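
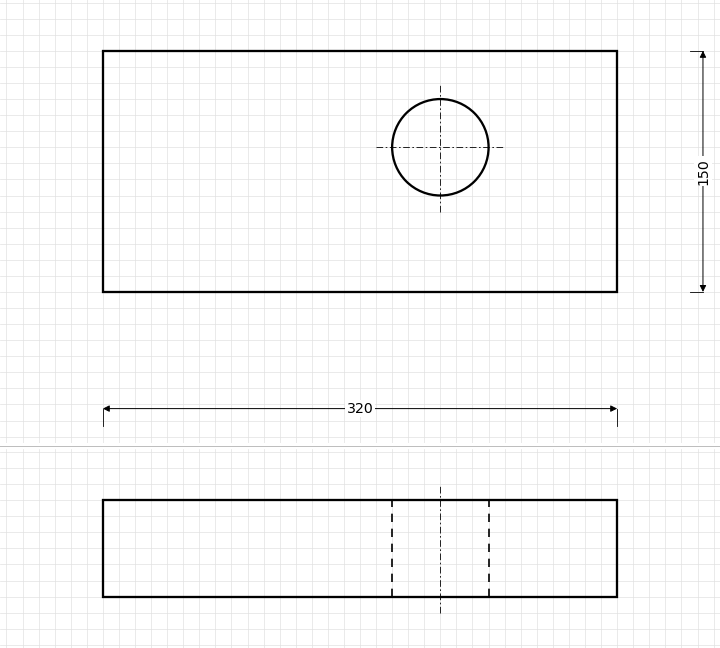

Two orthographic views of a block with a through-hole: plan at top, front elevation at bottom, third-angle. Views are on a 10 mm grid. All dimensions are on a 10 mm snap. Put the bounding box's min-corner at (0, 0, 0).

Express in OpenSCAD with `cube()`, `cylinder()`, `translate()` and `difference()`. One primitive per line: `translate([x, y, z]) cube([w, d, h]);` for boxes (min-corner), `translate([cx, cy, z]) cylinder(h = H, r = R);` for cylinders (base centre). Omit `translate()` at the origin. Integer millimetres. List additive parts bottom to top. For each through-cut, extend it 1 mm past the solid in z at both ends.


difference() {
  cube([320, 150, 60]);
  translate([210, 90, -1]) cylinder(h = 62, r = 30);
}


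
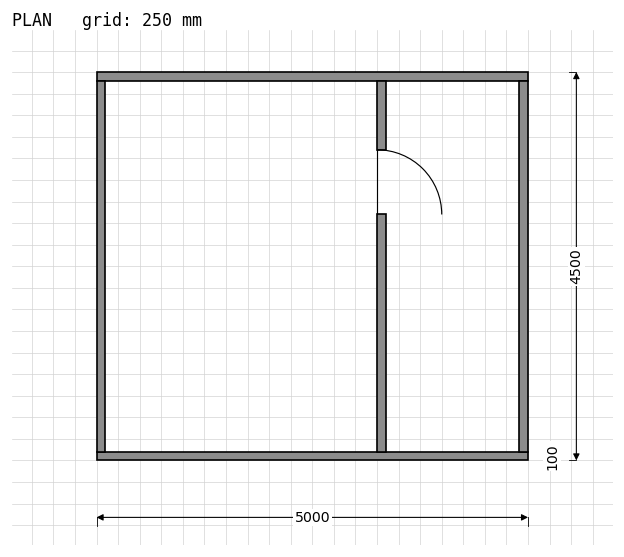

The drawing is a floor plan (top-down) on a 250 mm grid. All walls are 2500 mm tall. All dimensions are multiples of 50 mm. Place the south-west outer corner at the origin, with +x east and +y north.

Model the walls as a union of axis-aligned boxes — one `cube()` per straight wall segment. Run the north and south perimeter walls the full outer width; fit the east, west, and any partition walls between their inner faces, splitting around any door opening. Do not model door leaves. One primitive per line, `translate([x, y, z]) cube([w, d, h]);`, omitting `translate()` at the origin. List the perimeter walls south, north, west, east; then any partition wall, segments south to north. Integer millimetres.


cube([5000, 100, 2500]);
translate([0, 4400, 0]) cube([5000, 100, 2500]);
translate([0, 100, 0]) cube([100, 4300, 2500]);
translate([4900, 100, 0]) cube([100, 4300, 2500]);
translate([3250, 100, 0]) cube([100, 2750, 2500]);
translate([3250, 3600, 0]) cube([100, 800, 2500]);


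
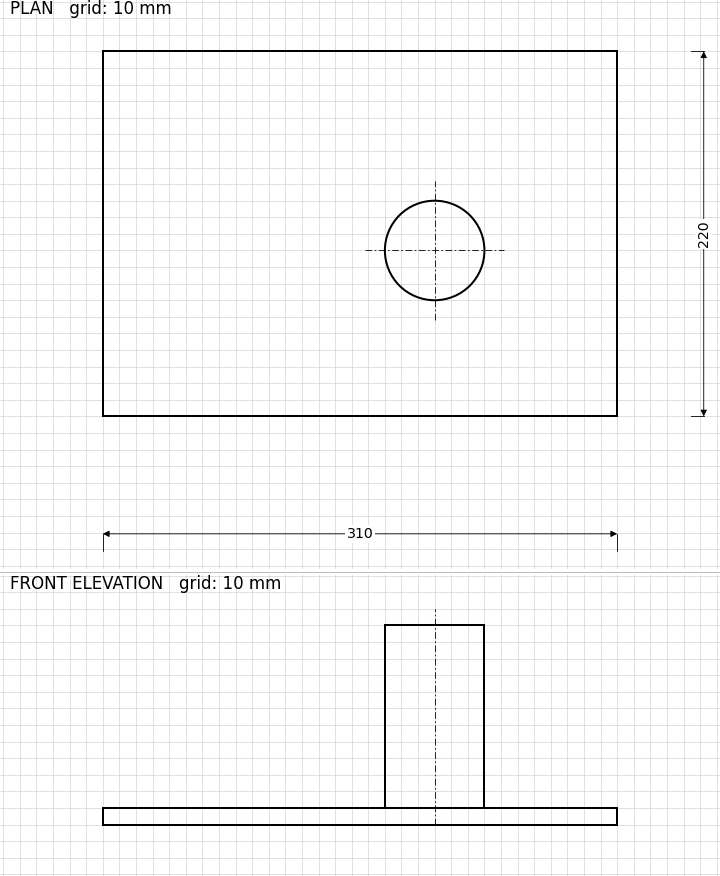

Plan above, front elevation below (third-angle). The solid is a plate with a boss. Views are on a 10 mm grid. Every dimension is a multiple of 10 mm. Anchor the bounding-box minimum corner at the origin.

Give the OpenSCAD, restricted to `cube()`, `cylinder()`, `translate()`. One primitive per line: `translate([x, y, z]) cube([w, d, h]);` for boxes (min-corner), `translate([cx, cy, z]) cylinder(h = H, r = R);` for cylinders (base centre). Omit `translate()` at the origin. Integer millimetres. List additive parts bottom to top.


cube([310, 220, 10]);
translate([200, 100, 10]) cylinder(h = 110, r = 30);


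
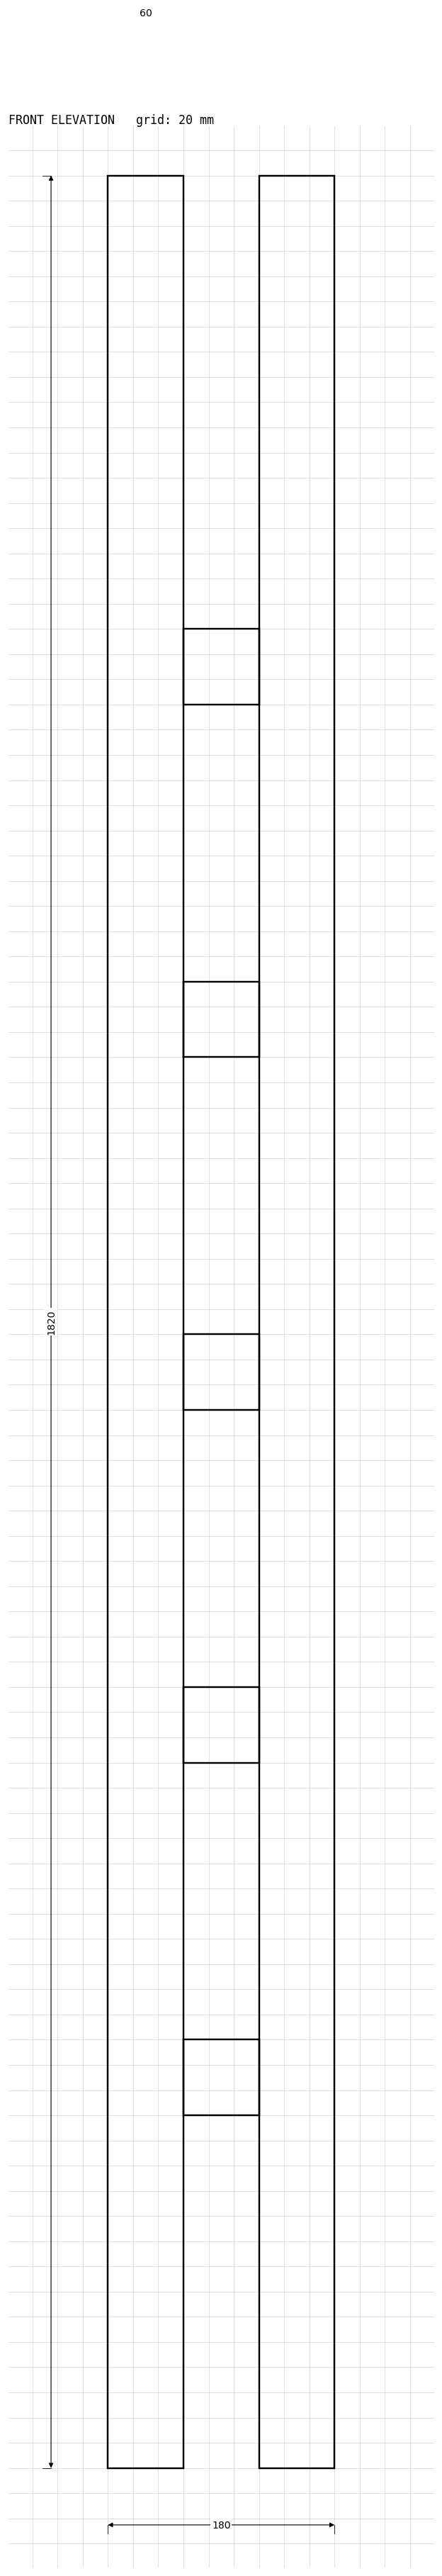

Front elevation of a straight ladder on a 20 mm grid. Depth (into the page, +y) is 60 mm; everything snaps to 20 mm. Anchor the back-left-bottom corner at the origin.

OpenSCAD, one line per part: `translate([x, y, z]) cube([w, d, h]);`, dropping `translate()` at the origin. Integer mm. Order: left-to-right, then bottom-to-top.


cube([60, 60, 1820]);
translate([60, 0, 280]) cube([60, 60, 60]);
translate([60, 0, 560]) cube([60, 60, 60]);
translate([60, 0, 840]) cube([60, 60, 60]);
translate([60, 0, 1120]) cube([60, 60, 60]);
translate([60, 0, 1400]) cube([60, 60, 60]);
translate([120, 0, 0]) cube([60, 60, 1820]);


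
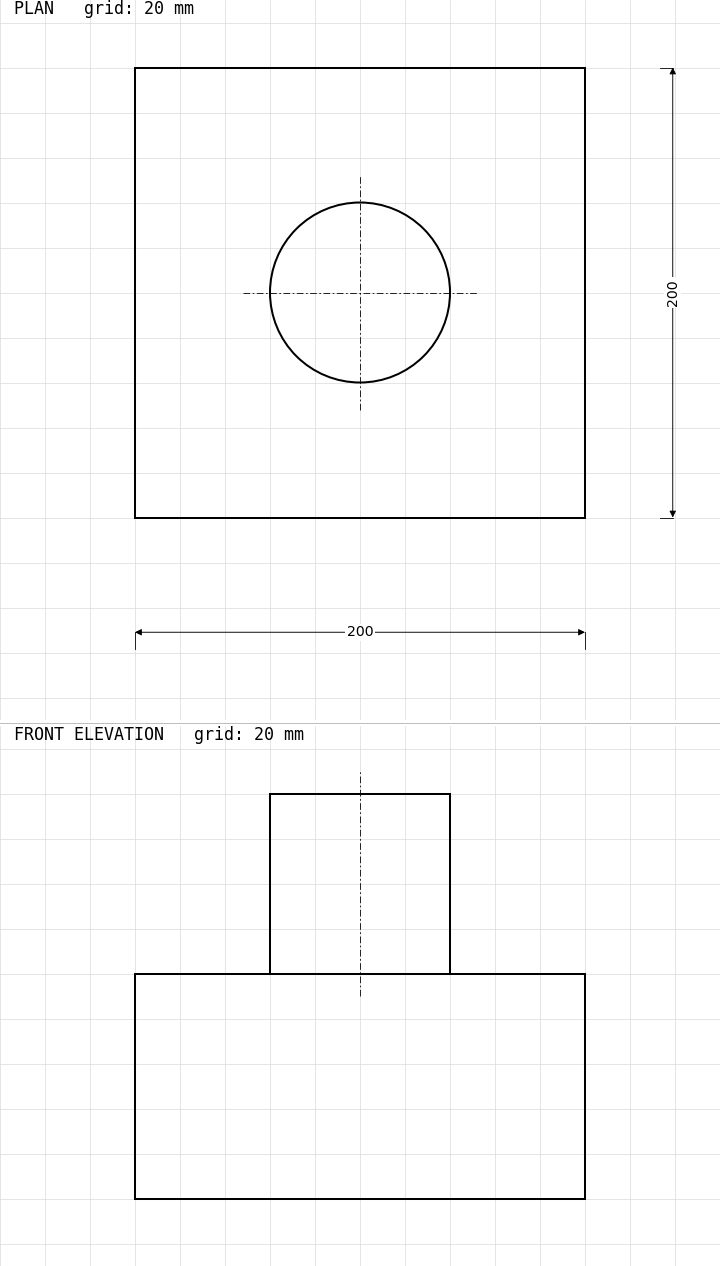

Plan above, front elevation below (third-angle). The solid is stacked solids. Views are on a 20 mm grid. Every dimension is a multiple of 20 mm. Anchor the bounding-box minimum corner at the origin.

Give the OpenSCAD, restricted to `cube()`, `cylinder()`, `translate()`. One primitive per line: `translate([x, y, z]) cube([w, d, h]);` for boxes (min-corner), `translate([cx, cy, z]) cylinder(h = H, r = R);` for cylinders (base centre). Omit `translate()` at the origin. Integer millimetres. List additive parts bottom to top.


cube([200, 200, 100]);
translate([100, 100, 100]) cylinder(h = 80, r = 40);


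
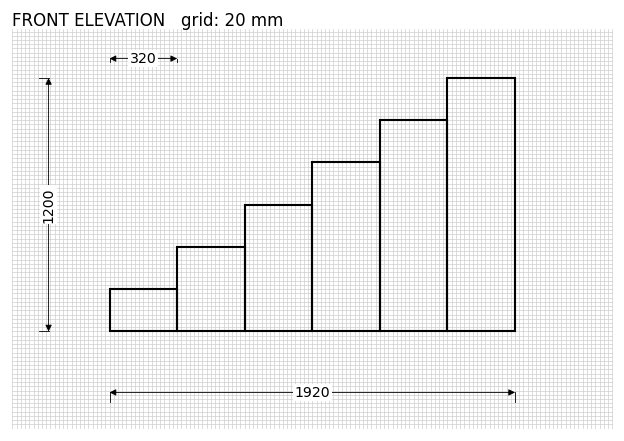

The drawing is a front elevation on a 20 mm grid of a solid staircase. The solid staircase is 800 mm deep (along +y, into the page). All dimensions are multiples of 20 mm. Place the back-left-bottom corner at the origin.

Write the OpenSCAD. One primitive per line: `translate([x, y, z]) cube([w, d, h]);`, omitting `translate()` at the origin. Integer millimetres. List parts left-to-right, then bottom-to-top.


cube([320, 800, 200]);
translate([320, 0, 0]) cube([320, 800, 400]);
translate([640, 0, 0]) cube([320, 800, 600]);
translate([960, 0, 0]) cube([320, 800, 800]);
translate([1280, 0, 0]) cube([320, 800, 1000]);
translate([1600, 0, 0]) cube([320, 800, 1200]);


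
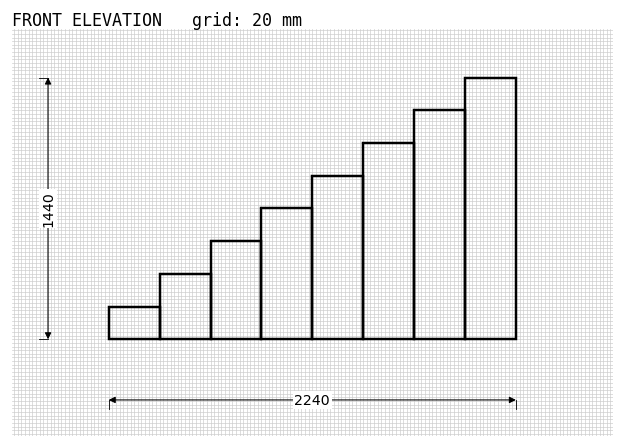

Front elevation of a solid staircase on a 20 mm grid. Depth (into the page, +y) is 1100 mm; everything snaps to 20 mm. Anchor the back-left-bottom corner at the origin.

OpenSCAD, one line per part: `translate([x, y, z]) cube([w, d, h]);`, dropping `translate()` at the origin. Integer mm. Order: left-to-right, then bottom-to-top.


cube([280, 1100, 180]);
translate([280, 0, 0]) cube([280, 1100, 360]);
translate([560, 0, 0]) cube([280, 1100, 540]);
translate([840, 0, 0]) cube([280, 1100, 720]);
translate([1120, 0, 0]) cube([280, 1100, 900]);
translate([1400, 0, 0]) cube([280, 1100, 1080]);
translate([1680, 0, 0]) cube([280, 1100, 1260]);
translate([1960, 0, 0]) cube([280, 1100, 1440]);


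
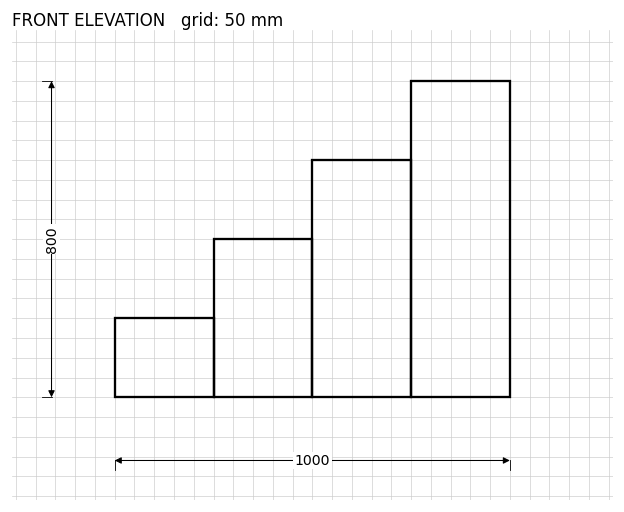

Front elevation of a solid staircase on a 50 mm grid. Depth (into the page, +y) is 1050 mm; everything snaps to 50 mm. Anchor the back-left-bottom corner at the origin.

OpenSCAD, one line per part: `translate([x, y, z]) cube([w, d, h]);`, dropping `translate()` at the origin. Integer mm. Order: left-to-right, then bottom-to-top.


cube([250, 1050, 200]);
translate([250, 0, 0]) cube([250, 1050, 400]);
translate([500, 0, 0]) cube([250, 1050, 600]);
translate([750, 0, 0]) cube([250, 1050, 800]);


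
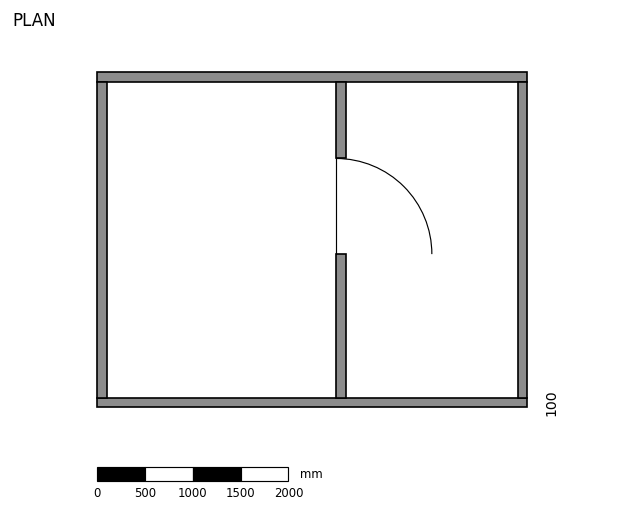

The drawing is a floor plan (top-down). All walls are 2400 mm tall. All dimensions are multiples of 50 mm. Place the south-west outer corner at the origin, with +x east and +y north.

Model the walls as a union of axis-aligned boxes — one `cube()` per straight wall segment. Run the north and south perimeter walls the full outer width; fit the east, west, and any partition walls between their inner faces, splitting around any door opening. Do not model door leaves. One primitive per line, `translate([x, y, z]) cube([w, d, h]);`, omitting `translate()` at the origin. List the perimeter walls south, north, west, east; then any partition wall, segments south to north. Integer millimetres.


cube([4500, 100, 2400]);
translate([0, 3400, 0]) cube([4500, 100, 2400]);
translate([0, 100, 0]) cube([100, 3300, 2400]);
translate([4400, 100, 0]) cube([100, 3300, 2400]);
translate([2500, 100, 0]) cube([100, 1500, 2400]);
translate([2500, 2600, 0]) cube([100, 800, 2400]);


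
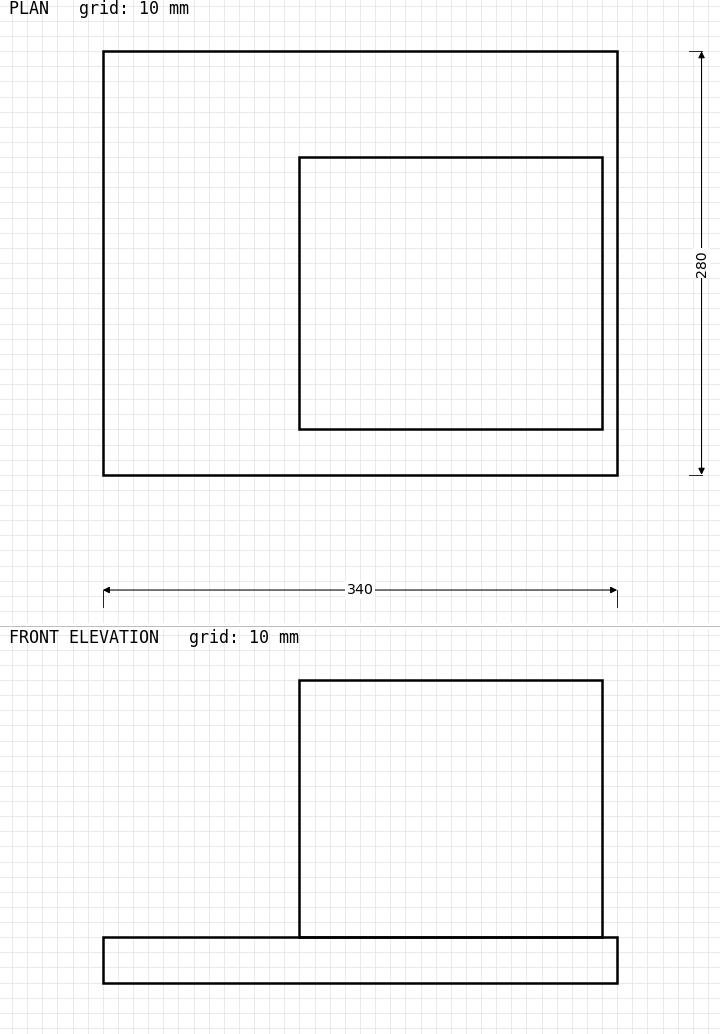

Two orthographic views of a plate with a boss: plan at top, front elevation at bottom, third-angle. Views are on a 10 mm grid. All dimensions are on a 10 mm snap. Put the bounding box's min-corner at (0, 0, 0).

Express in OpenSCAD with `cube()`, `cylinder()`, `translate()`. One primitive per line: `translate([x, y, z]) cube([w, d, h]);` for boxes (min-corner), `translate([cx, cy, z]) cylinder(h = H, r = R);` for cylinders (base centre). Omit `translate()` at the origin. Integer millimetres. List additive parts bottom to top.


cube([340, 280, 30]);
translate([130, 30, 30]) cube([200, 180, 170]);


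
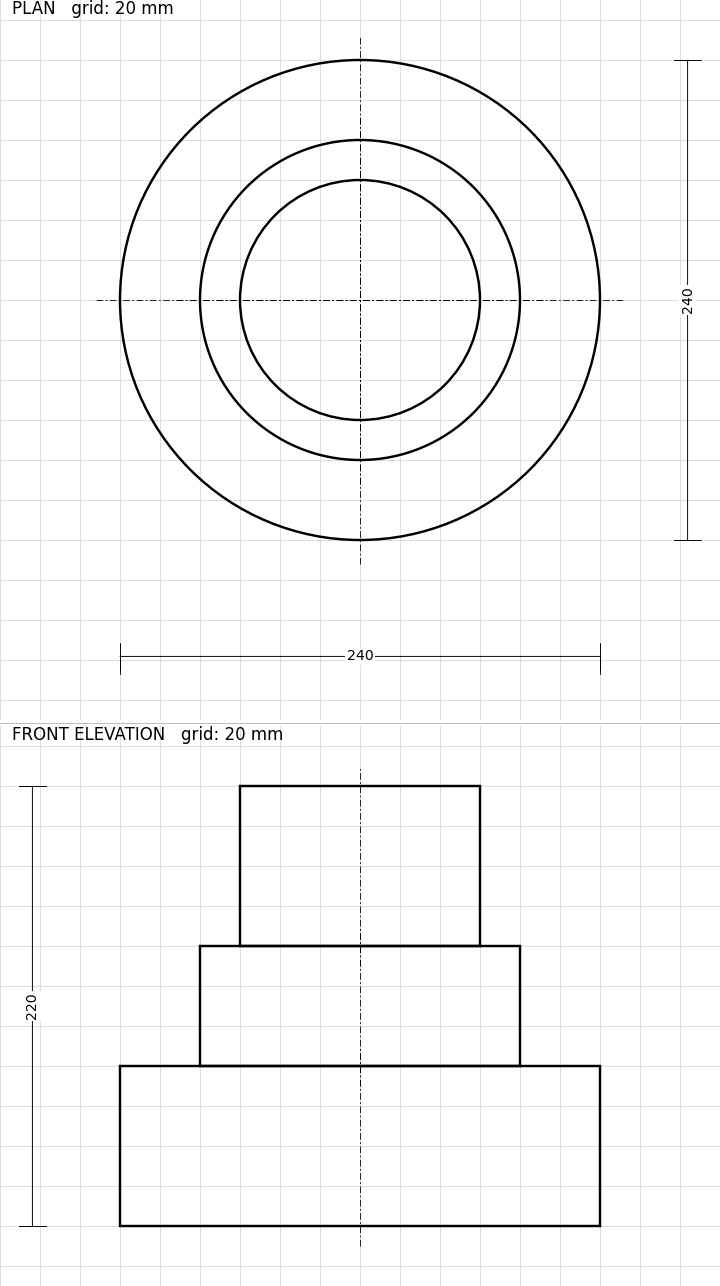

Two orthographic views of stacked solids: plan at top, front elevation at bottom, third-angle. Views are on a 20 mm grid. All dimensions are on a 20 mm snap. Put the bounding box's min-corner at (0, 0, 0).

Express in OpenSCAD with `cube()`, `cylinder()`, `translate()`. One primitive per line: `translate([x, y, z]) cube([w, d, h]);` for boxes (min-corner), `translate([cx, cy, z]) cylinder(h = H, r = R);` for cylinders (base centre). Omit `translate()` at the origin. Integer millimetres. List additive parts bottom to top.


translate([120, 120, 0]) cylinder(h = 80, r = 120);
translate([120, 120, 80]) cylinder(h = 60, r = 80);
translate([120, 120, 140]) cylinder(h = 80, r = 60);


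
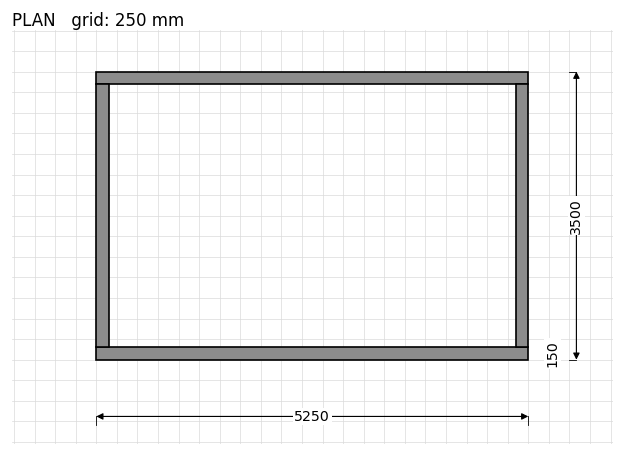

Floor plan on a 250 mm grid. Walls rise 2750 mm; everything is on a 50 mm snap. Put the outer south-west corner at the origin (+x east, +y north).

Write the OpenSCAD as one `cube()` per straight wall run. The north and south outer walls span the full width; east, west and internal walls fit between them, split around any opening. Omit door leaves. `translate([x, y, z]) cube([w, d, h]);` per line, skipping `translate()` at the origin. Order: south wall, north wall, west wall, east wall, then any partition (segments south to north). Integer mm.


cube([5250, 150, 2750]);
translate([0, 3350, 0]) cube([5250, 150, 2750]);
translate([0, 150, 0]) cube([150, 3200, 2750]);
translate([5100, 150, 0]) cube([150, 3200, 2750]);


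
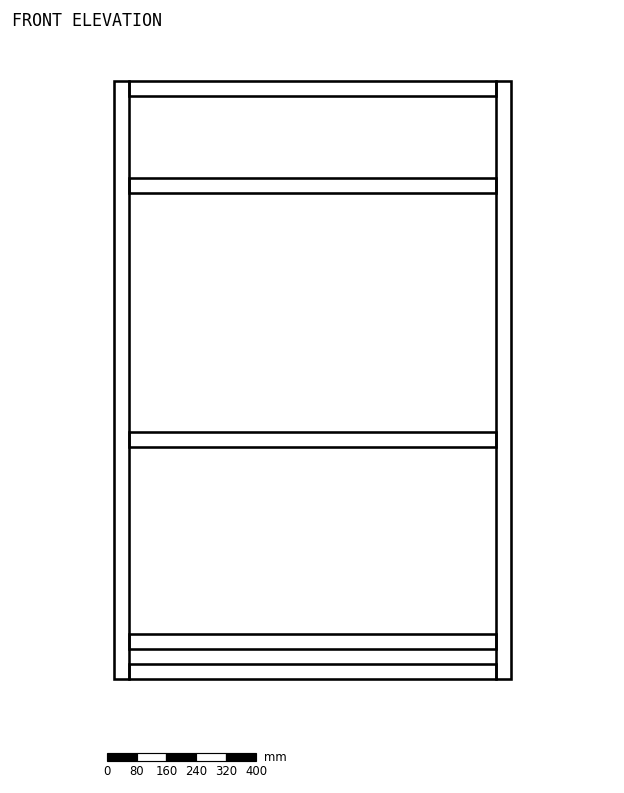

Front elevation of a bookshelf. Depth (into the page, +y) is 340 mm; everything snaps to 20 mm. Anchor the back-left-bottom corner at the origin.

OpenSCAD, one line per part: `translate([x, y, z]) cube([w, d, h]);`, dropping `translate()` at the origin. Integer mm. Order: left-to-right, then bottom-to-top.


cube([40, 340, 1600]);
translate([40, 0, 0]) cube([980, 340, 40]);
translate([40, 0, 80]) cube([980, 340, 40]);
translate([40, 0, 620]) cube([980, 340, 40]);
translate([40, 0, 1300]) cube([980, 340, 40]);
translate([40, 0, 1560]) cube([980, 340, 40]);
translate([1020, 0, 0]) cube([40, 340, 1600]);


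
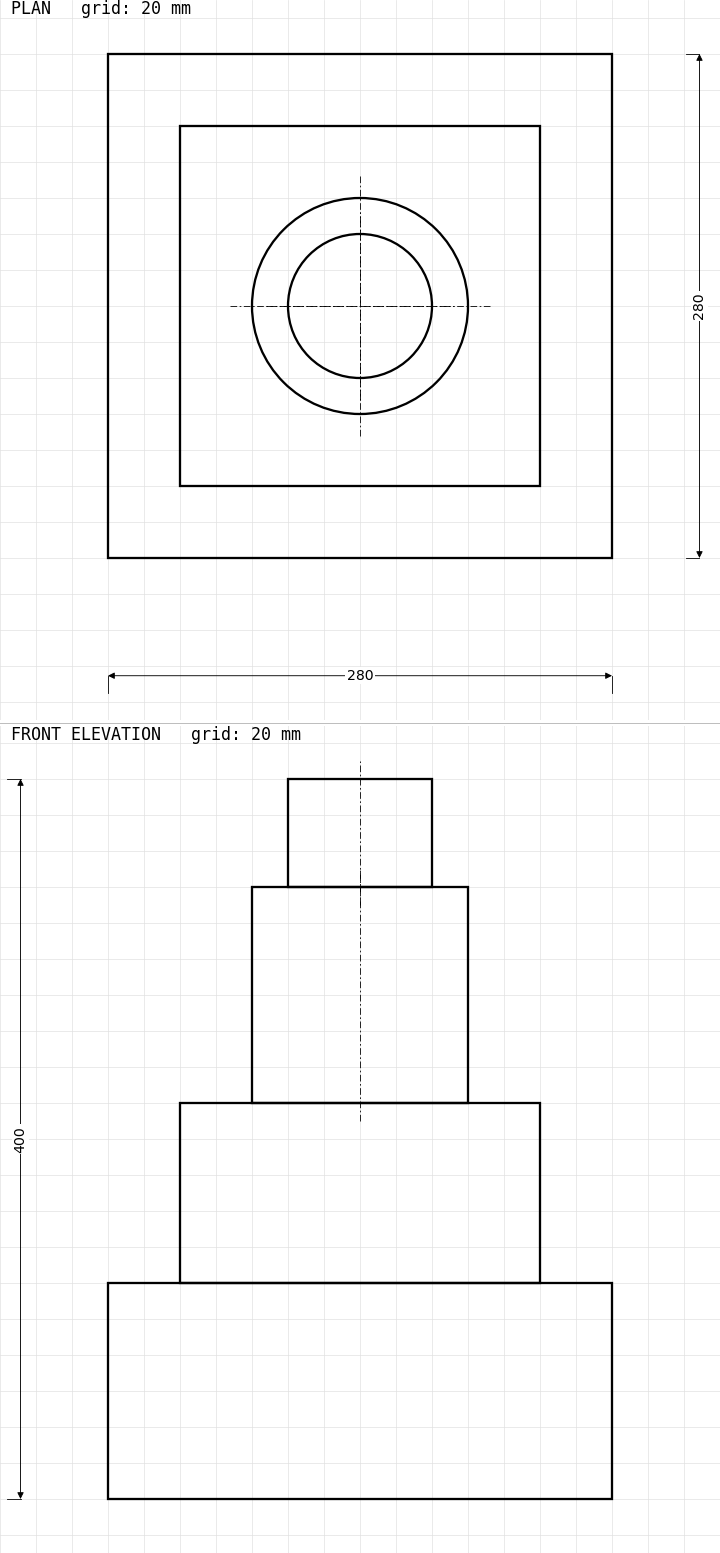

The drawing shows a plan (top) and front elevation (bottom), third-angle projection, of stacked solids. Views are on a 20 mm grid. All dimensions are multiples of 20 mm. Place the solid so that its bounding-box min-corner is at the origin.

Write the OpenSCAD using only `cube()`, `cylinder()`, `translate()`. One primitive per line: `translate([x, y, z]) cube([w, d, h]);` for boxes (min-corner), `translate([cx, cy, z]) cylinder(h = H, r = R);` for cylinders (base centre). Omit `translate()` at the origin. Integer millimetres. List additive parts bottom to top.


cube([280, 280, 120]);
translate([40, 40, 120]) cube([200, 200, 100]);
translate([140, 140, 220]) cylinder(h = 120, r = 60);
translate([140, 140, 340]) cylinder(h = 60, r = 40);


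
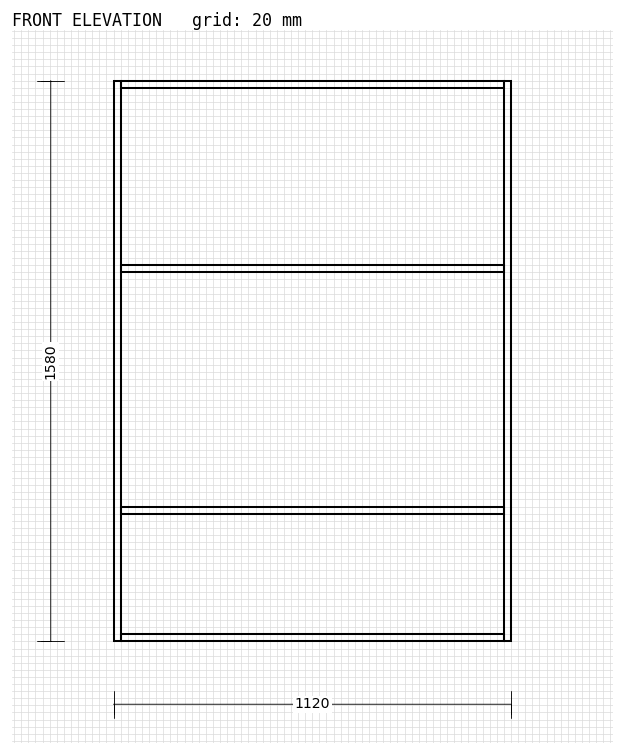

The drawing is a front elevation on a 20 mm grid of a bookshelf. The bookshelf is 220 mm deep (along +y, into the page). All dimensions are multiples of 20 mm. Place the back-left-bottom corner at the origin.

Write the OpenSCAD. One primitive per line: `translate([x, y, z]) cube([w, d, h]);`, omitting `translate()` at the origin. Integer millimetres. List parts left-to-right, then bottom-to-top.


cube([20, 220, 1580]);
translate([20, 0, 0]) cube([1080, 220, 20]);
translate([20, 0, 360]) cube([1080, 220, 20]);
translate([20, 0, 1040]) cube([1080, 220, 20]);
translate([20, 0, 1560]) cube([1080, 220, 20]);
translate([1100, 0, 0]) cube([20, 220, 1580]);


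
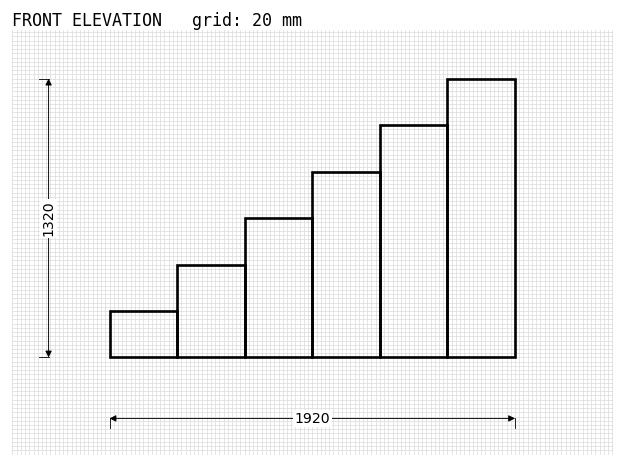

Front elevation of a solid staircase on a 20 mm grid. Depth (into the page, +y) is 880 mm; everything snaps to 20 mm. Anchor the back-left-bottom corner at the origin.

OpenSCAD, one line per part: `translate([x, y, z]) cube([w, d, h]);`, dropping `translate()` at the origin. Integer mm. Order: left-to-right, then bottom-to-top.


cube([320, 880, 220]);
translate([320, 0, 0]) cube([320, 880, 440]);
translate([640, 0, 0]) cube([320, 880, 660]);
translate([960, 0, 0]) cube([320, 880, 880]);
translate([1280, 0, 0]) cube([320, 880, 1100]);
translate([1600, 0, 0]) cube([320, 880, 1320]);


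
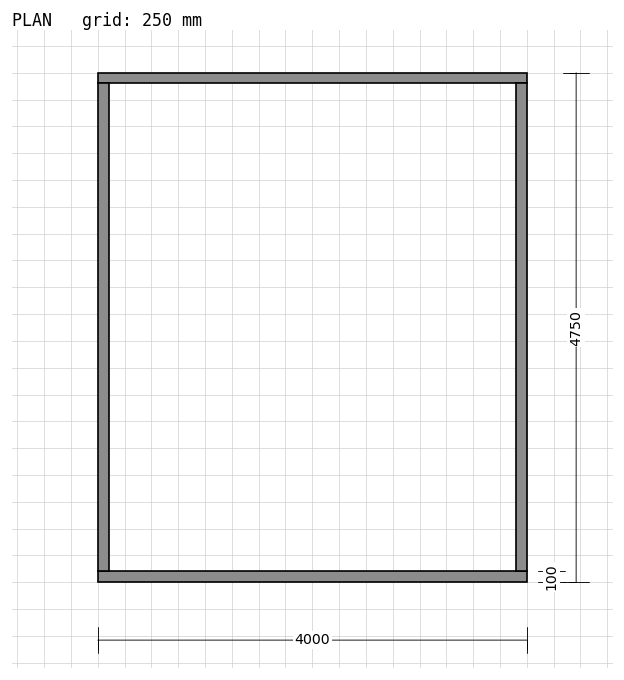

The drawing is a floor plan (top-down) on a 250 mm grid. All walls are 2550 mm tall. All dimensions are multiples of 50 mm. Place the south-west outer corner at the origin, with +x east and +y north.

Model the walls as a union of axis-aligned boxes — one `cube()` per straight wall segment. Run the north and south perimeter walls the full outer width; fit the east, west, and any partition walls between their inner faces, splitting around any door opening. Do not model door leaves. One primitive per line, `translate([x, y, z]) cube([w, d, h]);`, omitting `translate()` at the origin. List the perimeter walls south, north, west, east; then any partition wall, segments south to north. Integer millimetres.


cube([4000, 100, 2550]);
translate([0, 4650, 0]) cube([4000, 100, 2550]);
translate([0, 100, 0]) cube([100, 4550, 2550]);
translate([3900, 100, 0]) cube([100, 4550, 2550]);


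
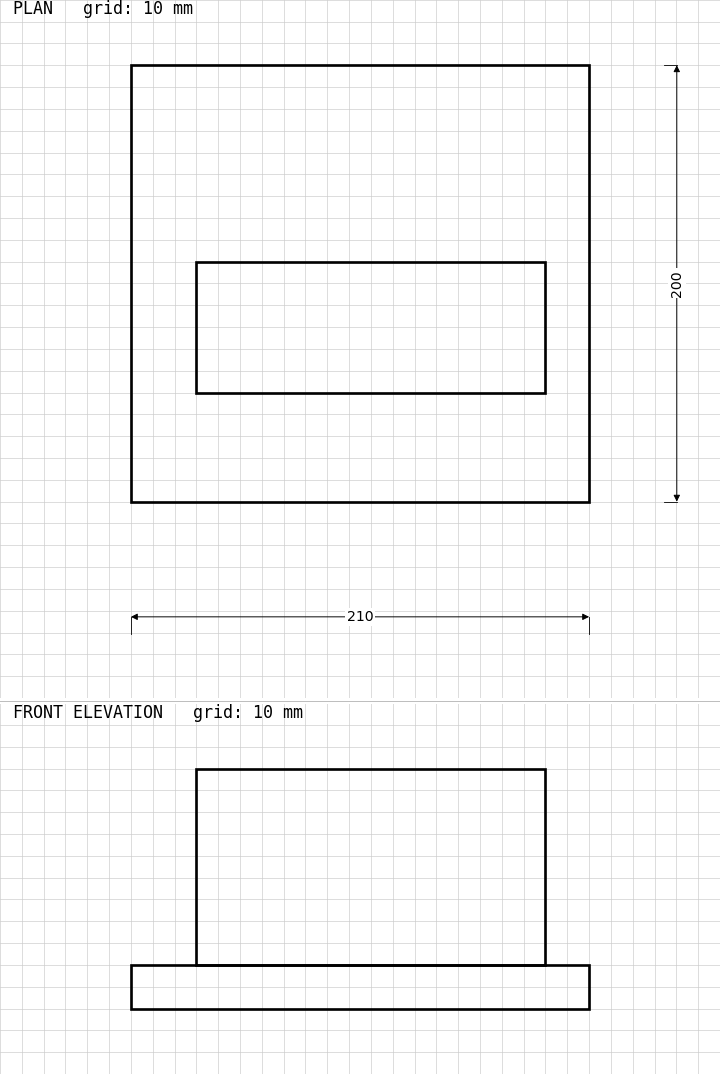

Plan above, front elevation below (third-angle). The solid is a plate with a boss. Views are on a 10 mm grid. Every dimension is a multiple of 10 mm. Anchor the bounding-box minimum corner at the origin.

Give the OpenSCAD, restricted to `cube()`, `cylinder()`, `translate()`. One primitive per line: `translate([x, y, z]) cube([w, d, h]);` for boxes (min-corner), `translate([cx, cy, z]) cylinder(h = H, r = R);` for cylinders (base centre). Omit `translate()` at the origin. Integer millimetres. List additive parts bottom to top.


cube([210, 200, 20]);
translate([30, 50, 20]) cube([160, 60, 90]);


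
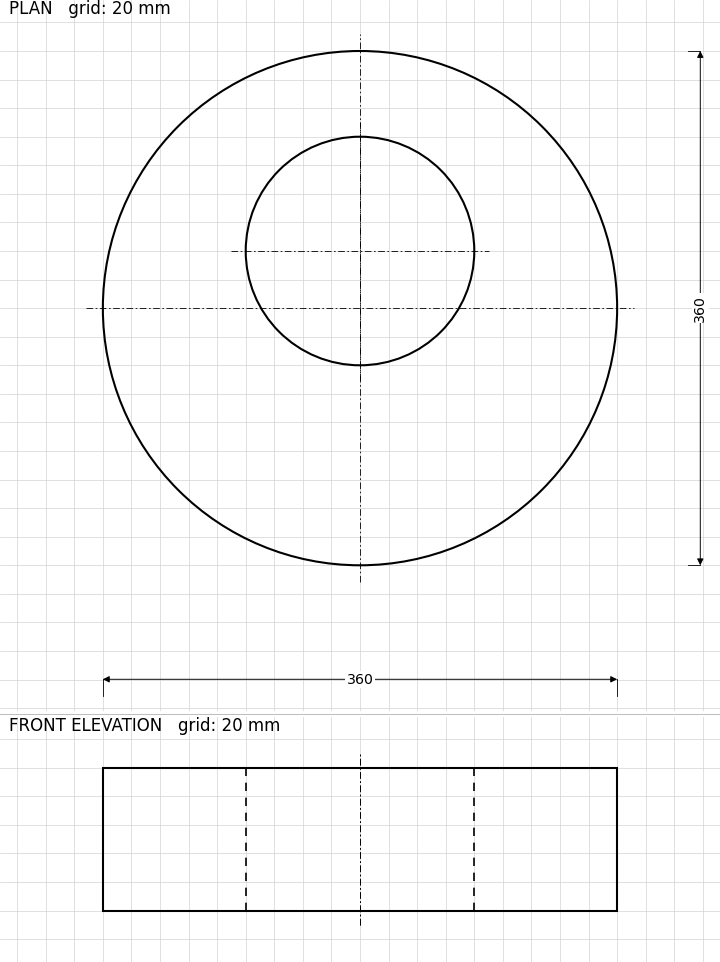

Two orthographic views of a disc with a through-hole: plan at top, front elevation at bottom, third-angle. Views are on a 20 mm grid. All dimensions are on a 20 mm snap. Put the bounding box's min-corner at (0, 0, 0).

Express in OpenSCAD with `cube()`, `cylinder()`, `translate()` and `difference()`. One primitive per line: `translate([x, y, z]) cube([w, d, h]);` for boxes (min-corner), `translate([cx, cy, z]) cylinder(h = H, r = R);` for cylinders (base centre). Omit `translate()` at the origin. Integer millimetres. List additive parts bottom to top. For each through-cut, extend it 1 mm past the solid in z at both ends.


difference() {
  translate([180, 180, 0]) cylinder(h = 100, r = 180);
  translate([180, 220, -1]) cylinder(h = 102, r = 80);
}


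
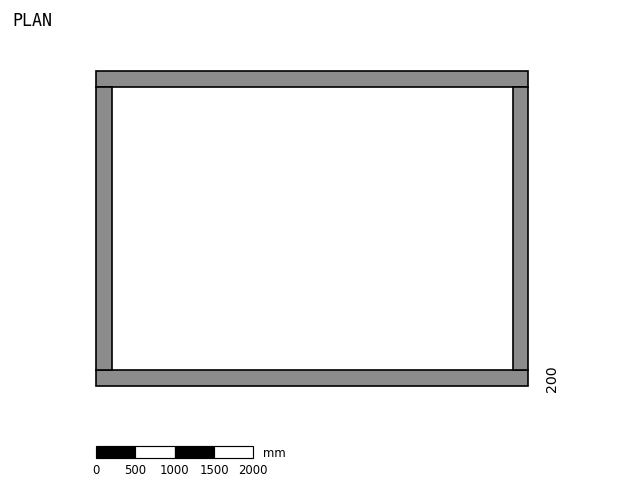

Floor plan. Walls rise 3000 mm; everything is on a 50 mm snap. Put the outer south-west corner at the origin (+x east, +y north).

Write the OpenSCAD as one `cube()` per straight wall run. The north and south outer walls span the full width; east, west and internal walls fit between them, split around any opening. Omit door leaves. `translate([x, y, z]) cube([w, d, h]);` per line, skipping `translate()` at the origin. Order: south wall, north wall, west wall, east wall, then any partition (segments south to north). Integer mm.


cube([5500, 200, 3000]);
translate([0, 3800, 0]) cube([5500, 200, 3000]);
translate([0, 200, 0]) cube([200, 3600, 3000]);
translate([5300, 200, 0]) cube([200, 3600, 3000]);


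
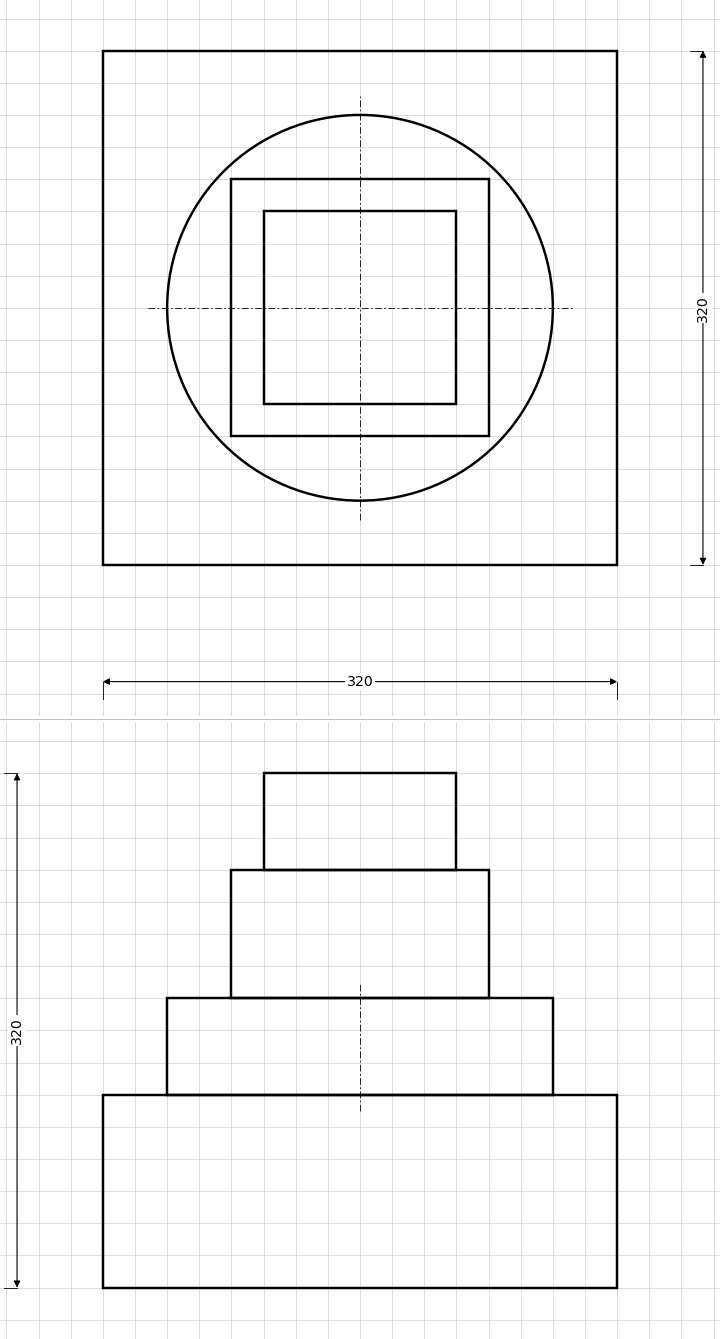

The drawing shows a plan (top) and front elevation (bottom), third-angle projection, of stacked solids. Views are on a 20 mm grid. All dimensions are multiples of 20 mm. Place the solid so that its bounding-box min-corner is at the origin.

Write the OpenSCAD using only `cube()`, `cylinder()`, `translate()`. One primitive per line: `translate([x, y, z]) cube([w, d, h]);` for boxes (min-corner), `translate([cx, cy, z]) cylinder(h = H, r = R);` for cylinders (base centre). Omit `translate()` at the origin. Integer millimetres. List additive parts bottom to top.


cube([320, 320, 120]);
translate([160, 160, 120]) cylinder(h = 60, r = 120);
translate([80, 80, 180]) cube([160, 160, 80]);
translate([100, 100, 260]) cube([120, 120, 60]);


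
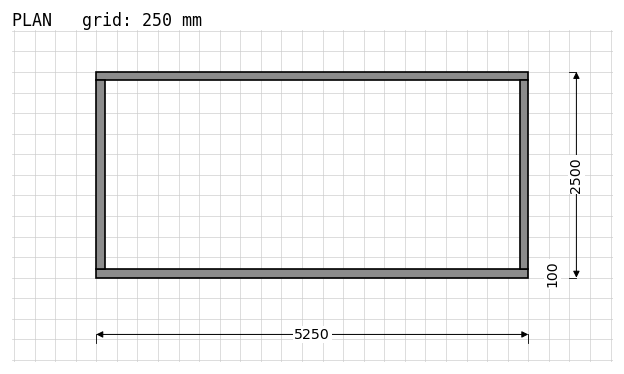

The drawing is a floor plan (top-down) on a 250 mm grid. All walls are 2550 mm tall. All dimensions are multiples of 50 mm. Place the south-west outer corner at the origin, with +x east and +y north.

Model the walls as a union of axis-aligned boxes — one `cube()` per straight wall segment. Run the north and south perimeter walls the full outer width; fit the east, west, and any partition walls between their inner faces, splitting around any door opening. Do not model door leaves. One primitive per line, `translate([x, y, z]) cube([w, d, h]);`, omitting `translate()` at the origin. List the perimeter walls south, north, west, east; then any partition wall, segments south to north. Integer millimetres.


cube([5250, 100, 2550]);
translate([0, 2400, 0]) cube([5250, 100, 2550]);
translate([0, 100, 0]) cube([100, 2300, 2550]);
translate([5150, 100, 0]) cube([100, 2300, 2550]);


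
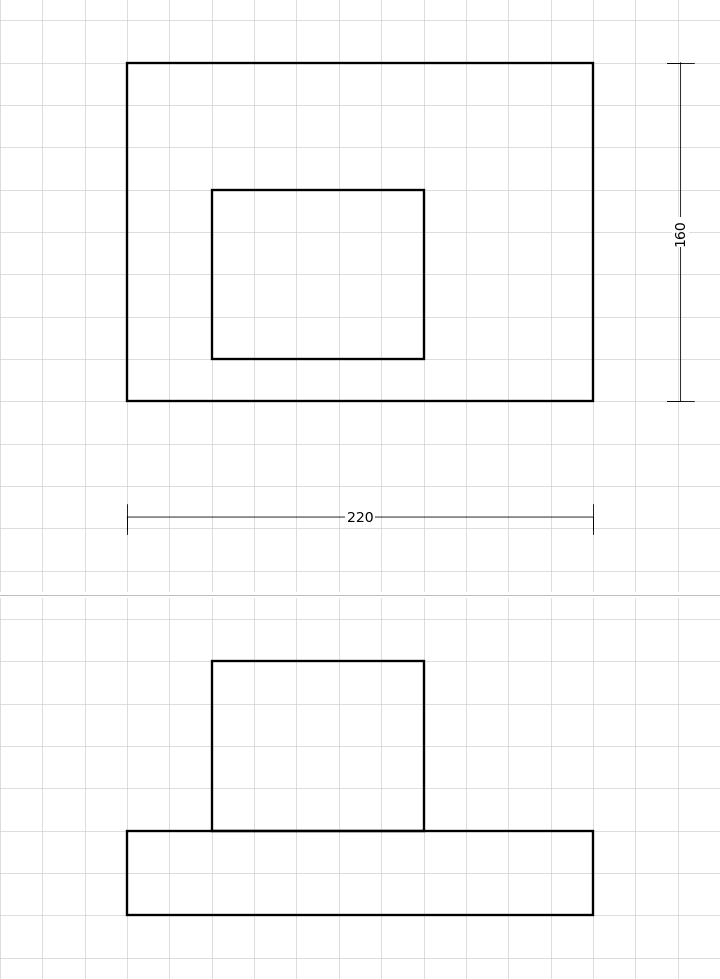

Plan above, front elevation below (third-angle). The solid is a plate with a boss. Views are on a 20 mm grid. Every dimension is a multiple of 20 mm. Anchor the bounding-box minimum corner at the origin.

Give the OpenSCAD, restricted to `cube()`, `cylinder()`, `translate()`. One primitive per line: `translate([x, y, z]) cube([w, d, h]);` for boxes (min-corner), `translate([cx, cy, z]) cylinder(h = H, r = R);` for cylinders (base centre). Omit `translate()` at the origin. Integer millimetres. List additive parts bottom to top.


cube([220, 160, 40]);
translate([40, 20, 40]) cube([100, 80, 80]);


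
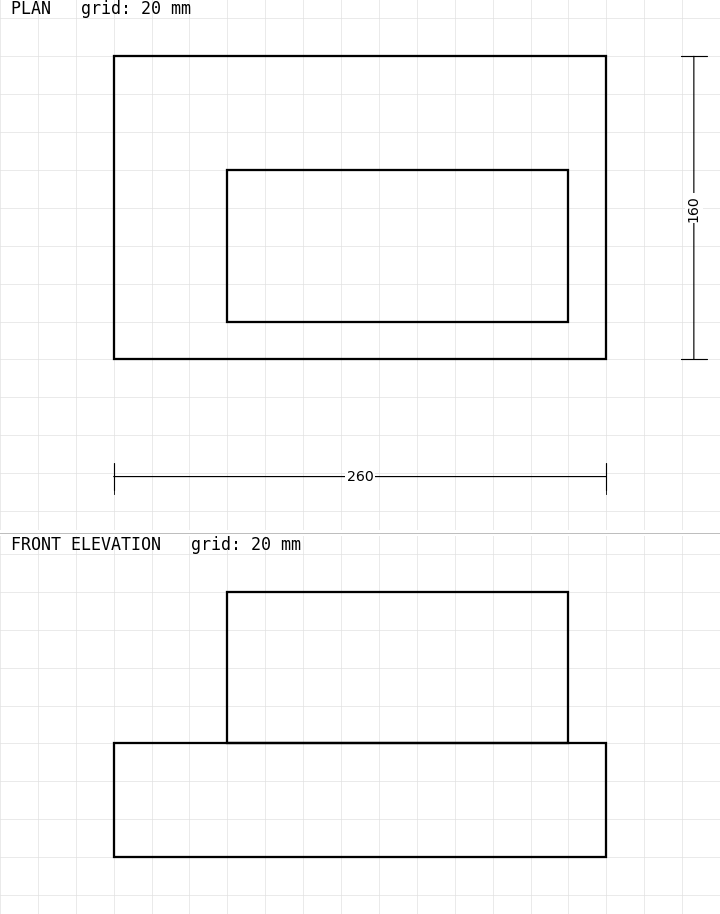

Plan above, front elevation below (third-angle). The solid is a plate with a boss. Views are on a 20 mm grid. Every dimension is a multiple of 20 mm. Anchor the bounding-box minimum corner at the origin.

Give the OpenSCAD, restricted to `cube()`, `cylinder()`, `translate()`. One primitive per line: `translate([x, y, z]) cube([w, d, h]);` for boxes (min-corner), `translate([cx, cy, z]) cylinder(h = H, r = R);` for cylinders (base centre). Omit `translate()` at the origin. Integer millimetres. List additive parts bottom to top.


cube([260, 160, 60]);
translate([60, 20, 60]) cube([180, 80, 80]);


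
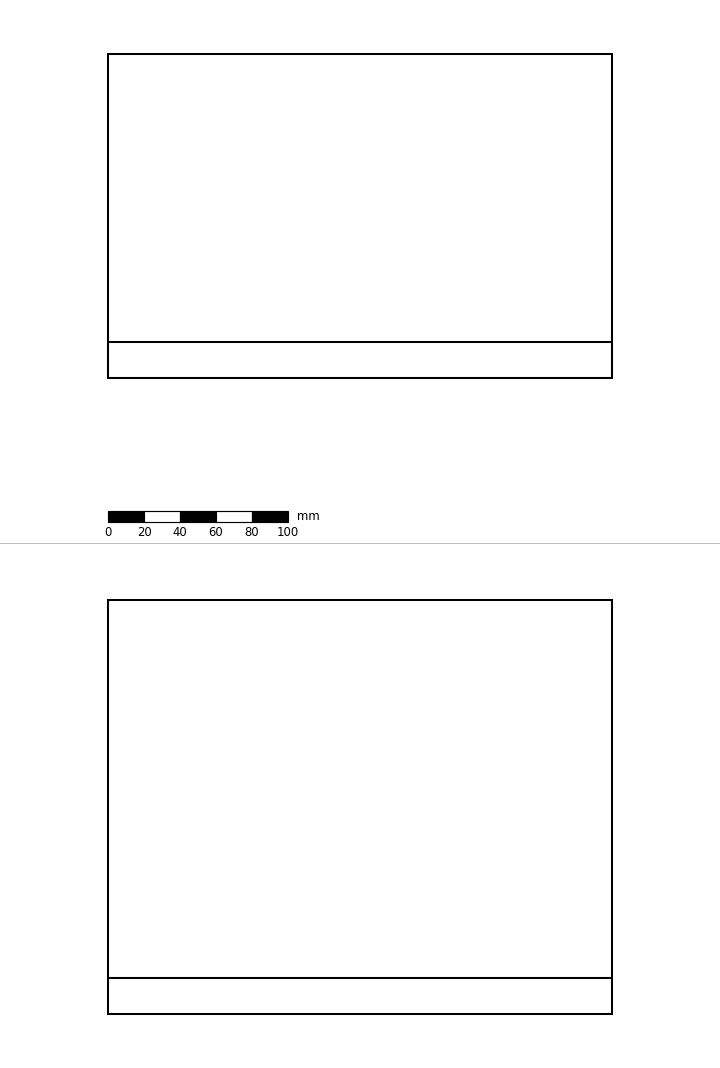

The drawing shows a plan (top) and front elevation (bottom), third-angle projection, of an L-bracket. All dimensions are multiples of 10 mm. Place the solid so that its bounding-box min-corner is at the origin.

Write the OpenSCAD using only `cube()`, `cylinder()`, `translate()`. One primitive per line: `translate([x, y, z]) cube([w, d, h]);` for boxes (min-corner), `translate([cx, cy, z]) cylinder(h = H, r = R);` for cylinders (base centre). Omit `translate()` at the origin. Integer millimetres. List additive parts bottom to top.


cube([280, 180, 20]);
translate([0, 0, 20]) cube([280, 20, 210]);


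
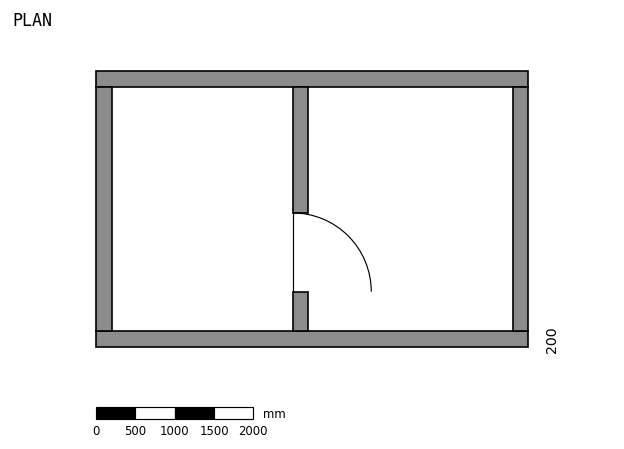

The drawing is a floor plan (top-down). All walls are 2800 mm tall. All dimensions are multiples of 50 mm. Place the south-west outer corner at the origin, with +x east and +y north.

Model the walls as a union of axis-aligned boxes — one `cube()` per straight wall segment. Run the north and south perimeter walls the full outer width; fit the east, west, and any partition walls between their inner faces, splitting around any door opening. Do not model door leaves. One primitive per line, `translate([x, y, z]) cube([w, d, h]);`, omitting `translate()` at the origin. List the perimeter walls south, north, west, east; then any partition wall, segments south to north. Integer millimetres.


cube([5500, 200, 2800]);
translate([0, 3300, 0]) cube([5500, 200, 2800]);
translate([0, 200, 0]) cube([200, 3100, 2800]);
translate([5300, 200, 0]) cube([200, 3100, 2800]);
translate([2500, 200, 0]) cube([200, 500, 2800]);
translate([2500, 1700, 0]) cube([200, 1600, 2800]);


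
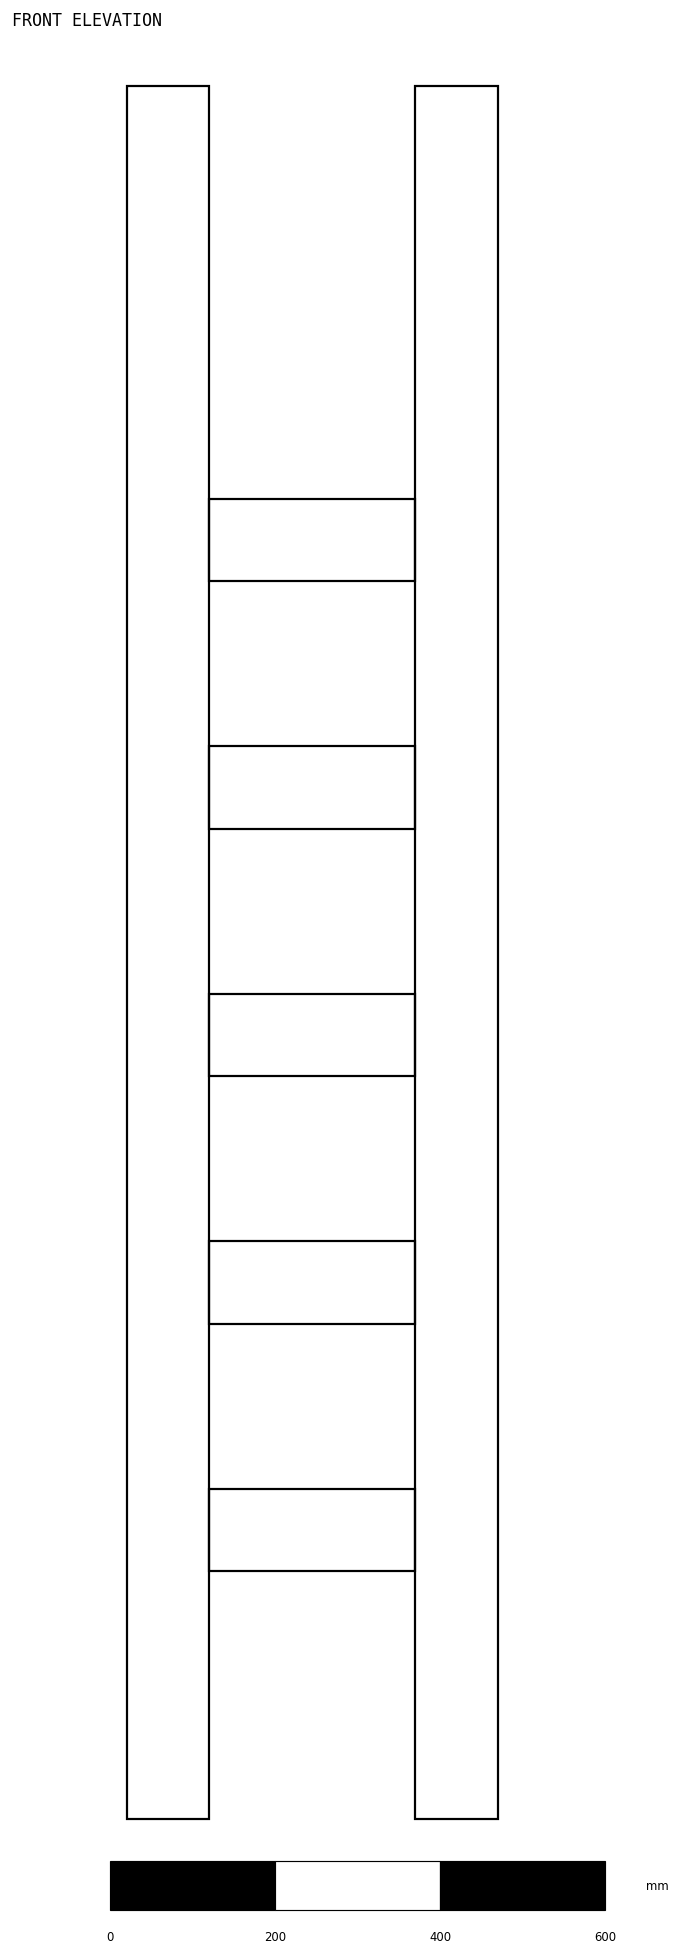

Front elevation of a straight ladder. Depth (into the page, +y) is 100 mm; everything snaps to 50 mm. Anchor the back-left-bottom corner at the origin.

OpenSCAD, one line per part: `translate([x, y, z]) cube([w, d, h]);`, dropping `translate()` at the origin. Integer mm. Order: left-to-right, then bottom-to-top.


cube([100, 100, 2100]);
translate([100, 0, 300]) cube([250, 100, 100]);
translate([100, 0, 600]) cube([250, 100, 100]);
translate([100, 0, 900]) cube([250, 100, 100]);
translate([100, 0, 1200]) cube([250, 100, 100]);
translate([100, 0, 1500]) cube([250, 100, 100]);
translate([350, 0, 0]) cube([100, 100, 2100]);


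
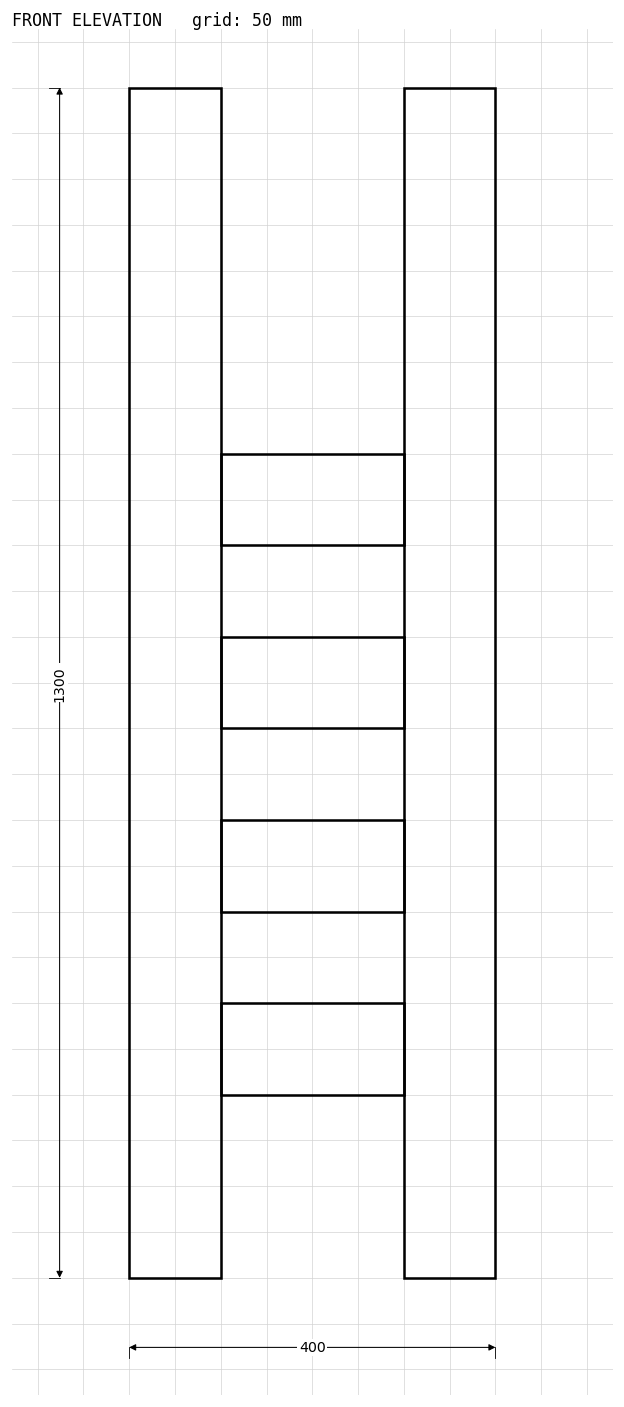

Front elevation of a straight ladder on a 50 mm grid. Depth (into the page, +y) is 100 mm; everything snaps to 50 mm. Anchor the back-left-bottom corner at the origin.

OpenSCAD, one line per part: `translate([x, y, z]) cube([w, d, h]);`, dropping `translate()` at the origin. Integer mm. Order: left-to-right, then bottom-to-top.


cube([100, 100, 1300]);
translate([100, 0, 200]) cube([200, 100, 100]);
translate([100, 0, 400]) cube([200, 100, 100]);
translate([100, 0, 600]) cube([200, 100, 100]);
translate([100, 0, 800]) cube([200, 100, 100]);
translate([300, 0, 0]) cube([100, 100, 1300]);


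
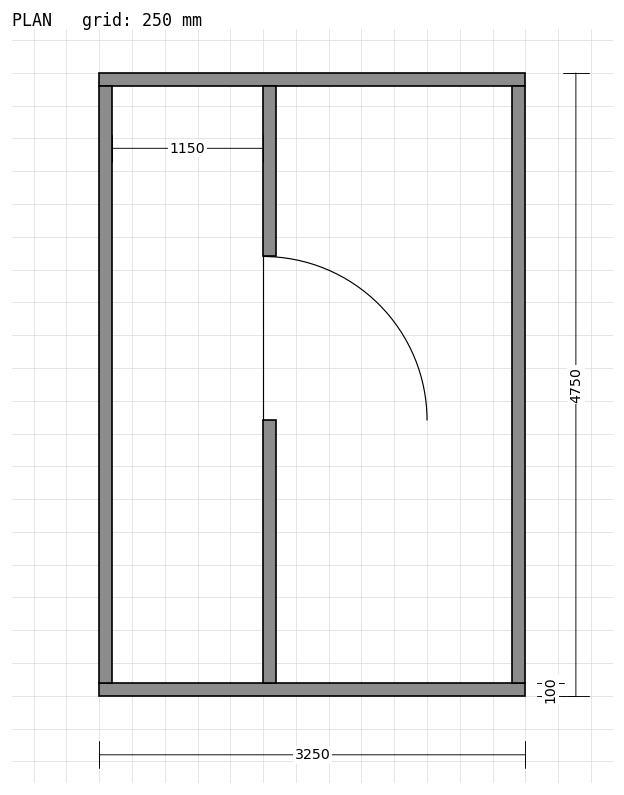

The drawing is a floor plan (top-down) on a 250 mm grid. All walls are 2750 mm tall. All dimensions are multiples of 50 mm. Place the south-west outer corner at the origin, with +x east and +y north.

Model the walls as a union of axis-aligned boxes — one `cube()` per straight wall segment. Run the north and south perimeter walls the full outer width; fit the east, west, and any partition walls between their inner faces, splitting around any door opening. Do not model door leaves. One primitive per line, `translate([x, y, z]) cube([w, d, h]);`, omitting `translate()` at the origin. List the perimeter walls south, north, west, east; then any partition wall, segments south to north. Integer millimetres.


cube([3250, 100, 2750]);
translate([0, 4650, 0]) cube([3250, 100, 2750]);
translate([0, 100, 0]) cube([100, 4550, 2750]);
translate([3150, 100, 0]) cube([100, 4550, 2750]);
translate([1250, 100, 0]) cube([100, 2000, 2750]);
translate([1250, 3350, 0]) cube([100, 1300, 2750]);


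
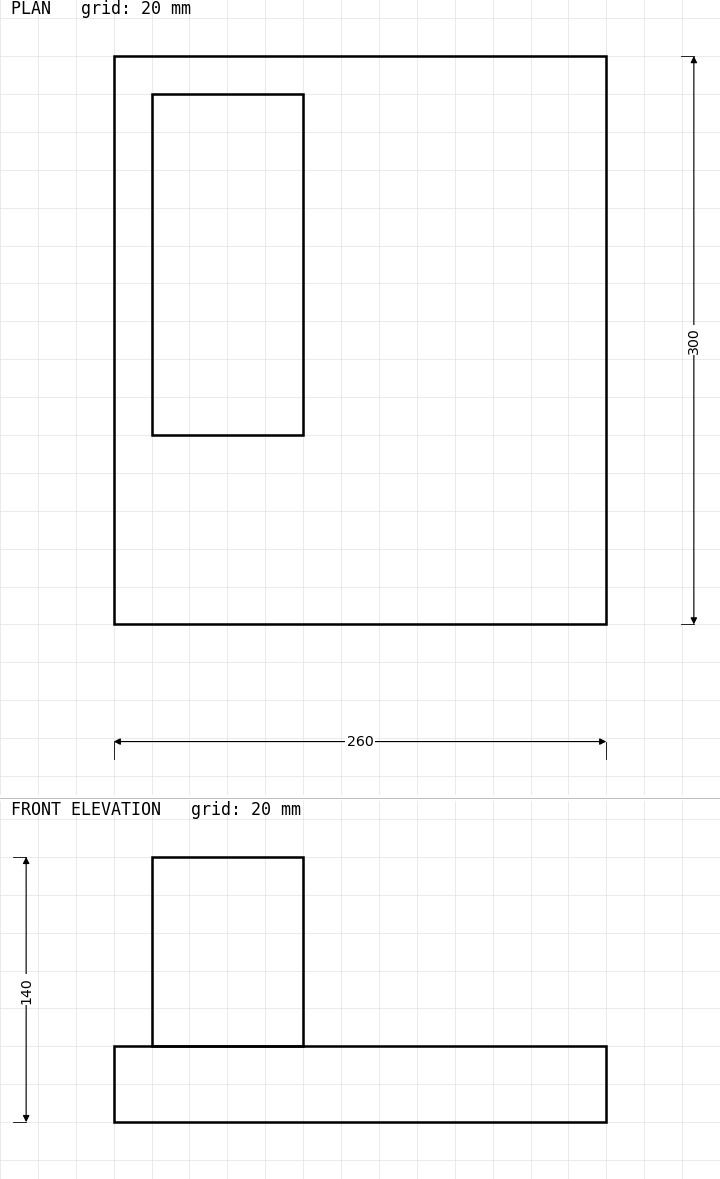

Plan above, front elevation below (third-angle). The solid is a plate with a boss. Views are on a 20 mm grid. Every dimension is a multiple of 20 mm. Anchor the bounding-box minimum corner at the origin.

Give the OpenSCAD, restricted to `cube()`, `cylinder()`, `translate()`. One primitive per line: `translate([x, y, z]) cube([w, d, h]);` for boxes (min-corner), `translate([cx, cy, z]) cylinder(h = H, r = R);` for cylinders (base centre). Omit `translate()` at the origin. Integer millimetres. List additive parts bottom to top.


cube([260, 300, 40]);
translate([20, 100, 40]) cube([80, 180, 100]);


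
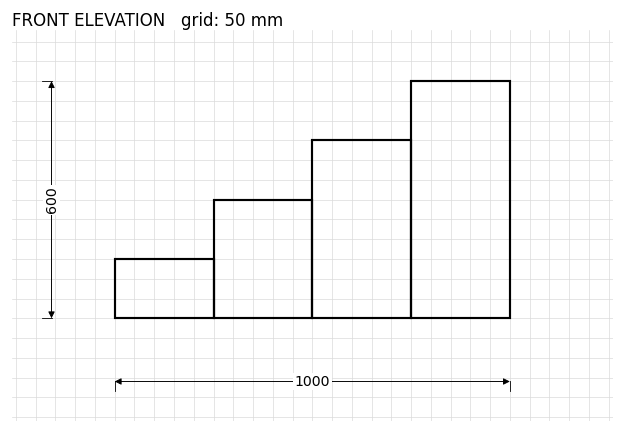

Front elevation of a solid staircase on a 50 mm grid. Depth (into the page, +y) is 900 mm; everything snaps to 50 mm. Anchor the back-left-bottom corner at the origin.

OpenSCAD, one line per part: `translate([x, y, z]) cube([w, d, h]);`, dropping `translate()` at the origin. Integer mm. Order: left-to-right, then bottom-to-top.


cube([250, 900, 150]);
translate([250, 0, 0]) cube([250, 900, 300]);
translate([500, 0, 0]) cube([250, 900, 450]);
translate([750, 0, 0]) cube([250, 900, 600]);


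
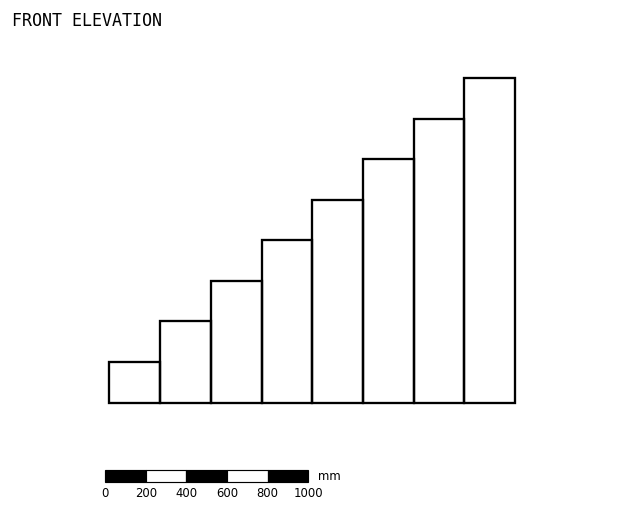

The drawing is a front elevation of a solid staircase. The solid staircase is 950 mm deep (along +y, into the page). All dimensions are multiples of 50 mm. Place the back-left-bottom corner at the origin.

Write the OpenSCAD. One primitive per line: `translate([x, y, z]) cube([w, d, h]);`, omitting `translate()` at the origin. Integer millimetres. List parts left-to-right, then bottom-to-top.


cube([250, 950, 200]);
translate([250, 0, 0]) cube([250, 950, 400]);
translate([500, 0, 0]) cube([250, 950, 600]);
translate([750, 0, 0]) cube([250, 950, 800]);
translate([1000, 0, 0]) cube([250, 950, 1000]);
translate([1250, 0, 0]) cube([250, 950, 1200]);
translate([1500, 0, 0]) cube([250, 950, 1400]);
translate([1750, 0, 0]) cube([250, 950, 1600]);


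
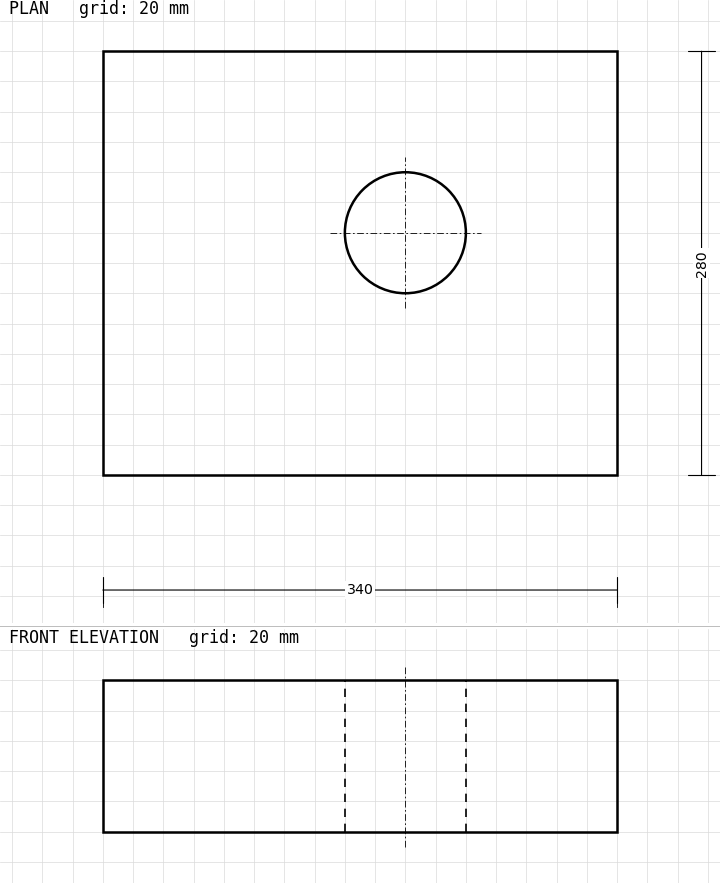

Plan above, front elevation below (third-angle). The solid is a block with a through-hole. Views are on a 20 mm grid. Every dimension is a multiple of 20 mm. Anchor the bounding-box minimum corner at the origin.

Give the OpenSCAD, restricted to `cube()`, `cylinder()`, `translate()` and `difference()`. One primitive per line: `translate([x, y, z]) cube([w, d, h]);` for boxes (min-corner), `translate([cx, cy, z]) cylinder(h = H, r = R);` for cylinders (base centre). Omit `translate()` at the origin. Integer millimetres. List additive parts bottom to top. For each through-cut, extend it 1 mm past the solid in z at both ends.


difference() {
  cube([340, 280, 100]);
  translate([200, 160, -1]) cylinder(h = 102, r = 40);
}


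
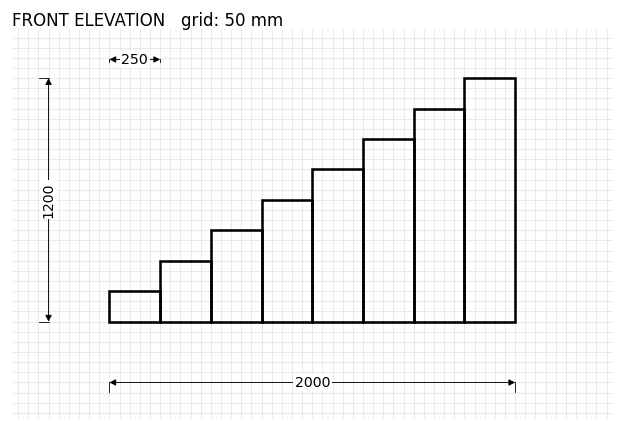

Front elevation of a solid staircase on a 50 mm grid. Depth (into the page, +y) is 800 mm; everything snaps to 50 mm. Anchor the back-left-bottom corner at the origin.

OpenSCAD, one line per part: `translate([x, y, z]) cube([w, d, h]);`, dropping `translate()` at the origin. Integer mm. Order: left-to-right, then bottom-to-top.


cube([250, 800, 150]);
translate([250, 0, 0]) cube([250, 800, 300]);
translate([500, 0, 0]) cube([250, 800, 450]);
translate([750, 0, 0]) cube([250, 800, 600]);
translate([1000, 0, 0]) cube([250, 800, 750]);
translate([1250, 0, 0]) cube([250, 800, 900]);
translate([1500, 0, 0]) cube([250, 800, 1050]);
translate([1750, 0, 0]) cube([250, 800, 1200]);


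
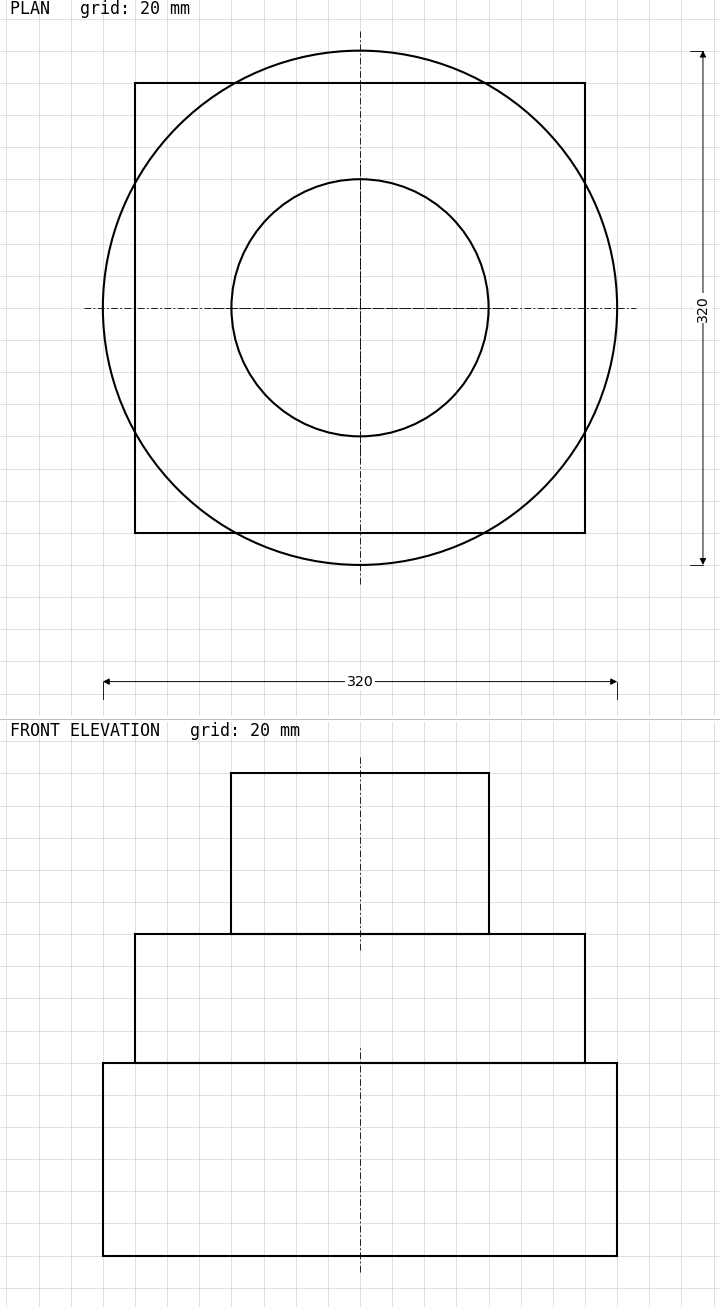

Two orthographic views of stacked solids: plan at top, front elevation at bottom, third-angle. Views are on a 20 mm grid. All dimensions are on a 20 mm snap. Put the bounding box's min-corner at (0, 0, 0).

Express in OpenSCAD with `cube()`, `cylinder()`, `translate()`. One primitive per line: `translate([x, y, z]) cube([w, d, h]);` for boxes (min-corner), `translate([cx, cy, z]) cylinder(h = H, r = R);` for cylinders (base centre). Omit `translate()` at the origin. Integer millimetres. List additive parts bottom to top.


translate([160, 160, 0]) cylinder(h = 120, r = 160);
translate([20, 20, 120]) cube([280, 280, 80]);
translate([160, 160, 200]) cylinder(h = 100, r = 80);


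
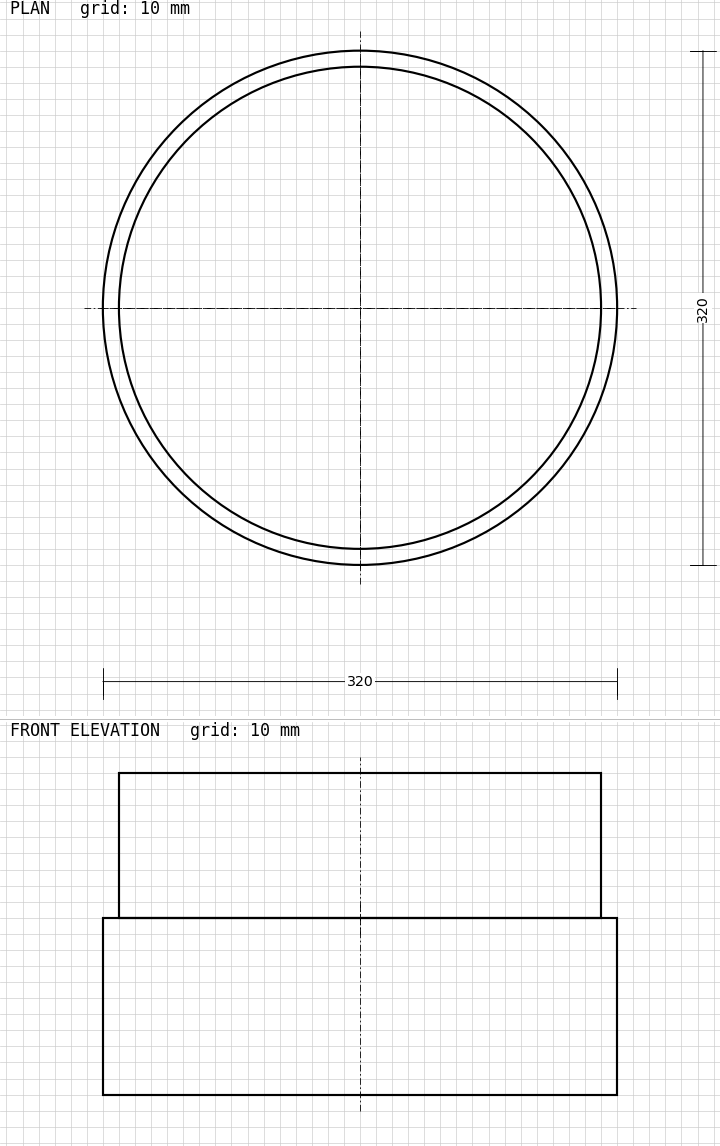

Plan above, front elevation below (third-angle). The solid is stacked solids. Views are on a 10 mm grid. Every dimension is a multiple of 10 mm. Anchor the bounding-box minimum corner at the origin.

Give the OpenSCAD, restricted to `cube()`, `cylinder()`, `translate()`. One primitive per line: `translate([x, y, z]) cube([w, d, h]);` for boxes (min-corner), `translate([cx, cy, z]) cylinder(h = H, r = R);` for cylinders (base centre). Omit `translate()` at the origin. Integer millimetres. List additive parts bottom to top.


translate([160, 160, 0]) cylinder(h = 110, r = 160);
translate([160, 160, 110]) cylinder(h = 90, r = 150);
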